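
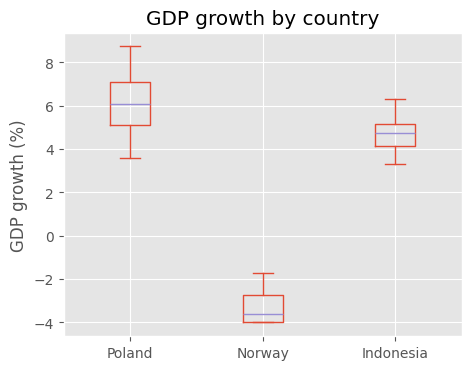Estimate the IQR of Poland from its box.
Q3 ≈ 7, Q1 ≈ 5; IQR ≈ 2.

≈ 2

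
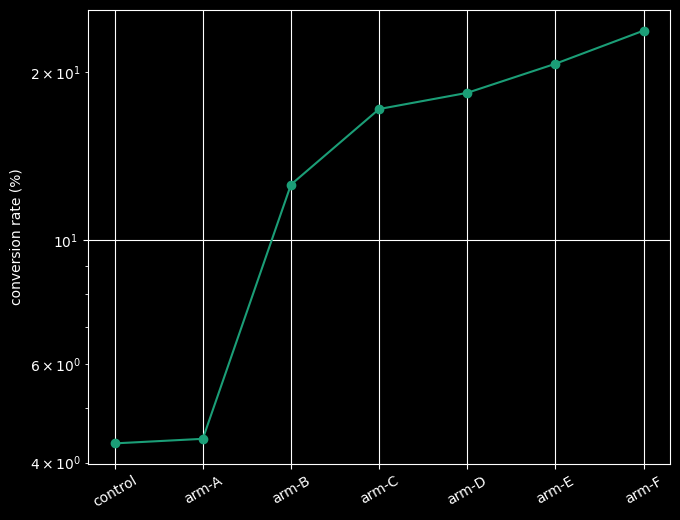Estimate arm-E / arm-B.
arm-E ≈ 20, arm-B ≈ 12; 20/12 ≈ 1.67.

≈ 1.67×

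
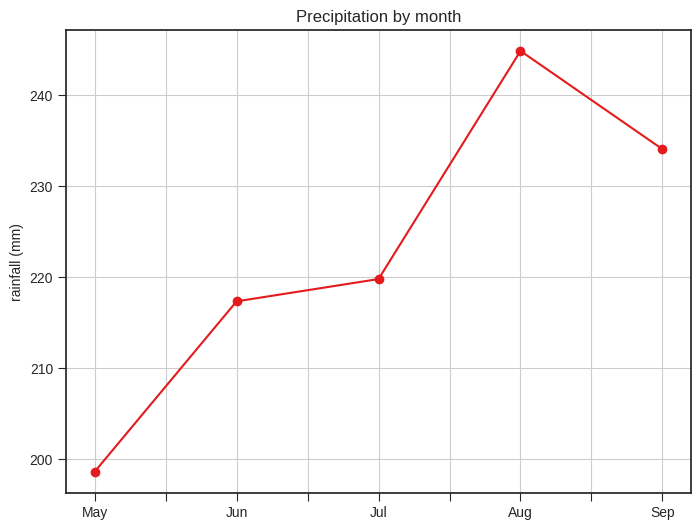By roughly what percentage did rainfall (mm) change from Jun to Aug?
Jun ≈ 215, Aug ≈ 245; (245 − 215) / 215 ≈ +14%.

≈ +14%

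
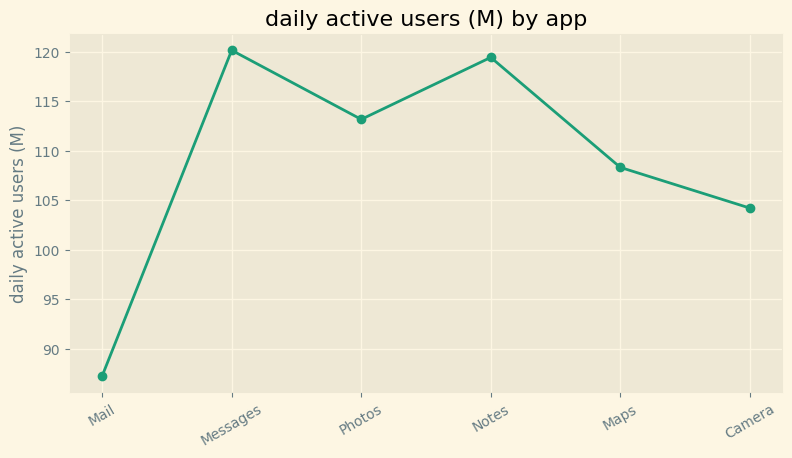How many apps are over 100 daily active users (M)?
5

Above 100: Messages, Photos, Notes, Maps, Camera.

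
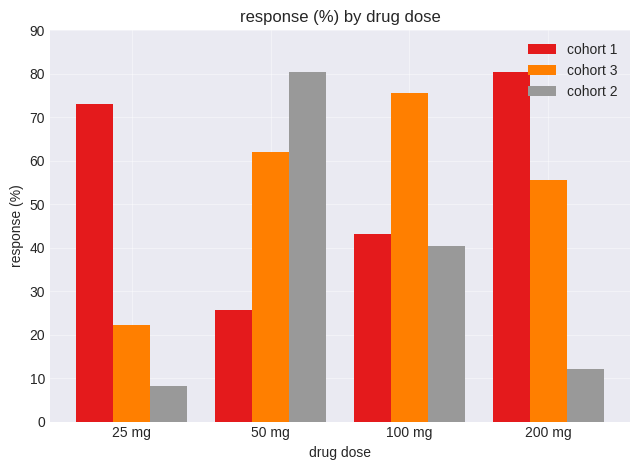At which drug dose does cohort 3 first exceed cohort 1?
25 mg: cohort 3 ≈ 20 vs cohort 1 ≈ 70 (not yet); 50 mg: cohort 3 ≈ 60 vs cohort 1 ≈ 30 (first crossover).

50 mg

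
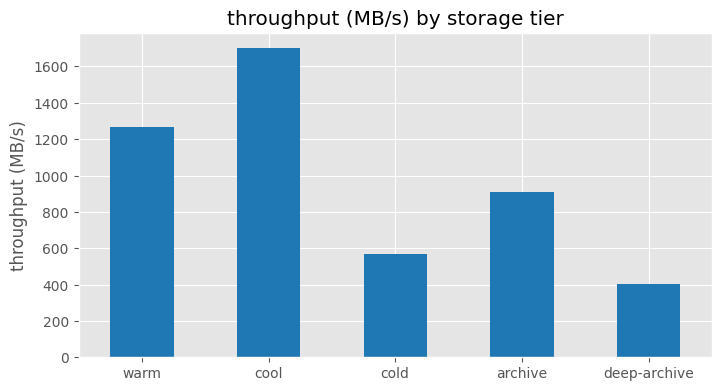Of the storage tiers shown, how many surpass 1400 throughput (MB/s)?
Above 1400: cool.

1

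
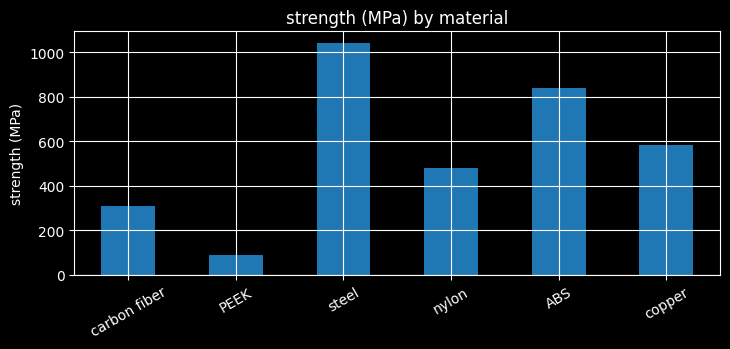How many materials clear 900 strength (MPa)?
1

Above 900: steel.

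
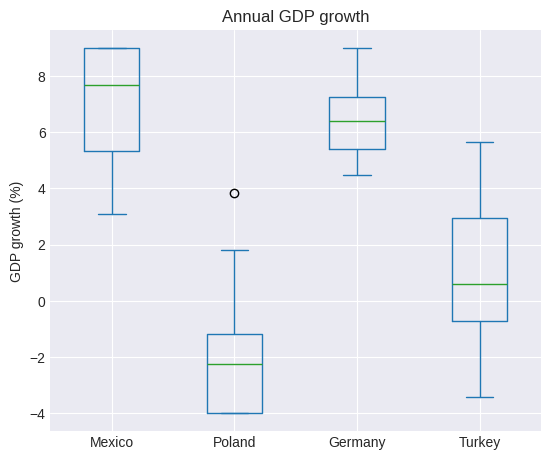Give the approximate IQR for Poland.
≈ 3

Q3 ≈ -1, Q1 ≈ -4; IQR ≈ 3.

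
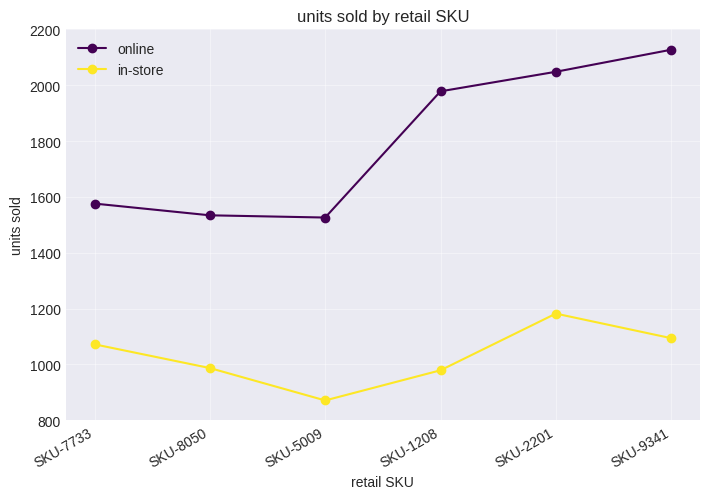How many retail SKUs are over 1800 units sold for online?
3

Above 1800: SKU-1208, SKU-2201, SKU-9341.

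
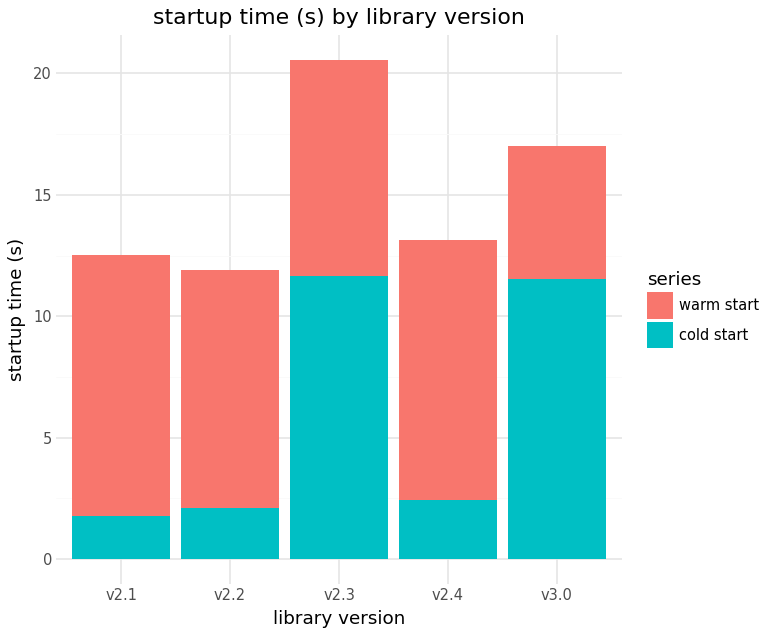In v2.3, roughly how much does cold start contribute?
cold start top ≈ 12, bottom ≈ 0; segment ≈ 12.

≈ 12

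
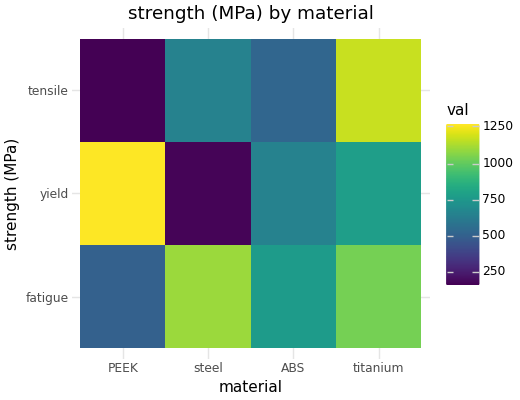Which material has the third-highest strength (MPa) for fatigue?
Top 4 for fatigue: steel ≈ 1100, titanium ≈ 1000, ABS ≈ 800, PEEK ≈ 500.

ABS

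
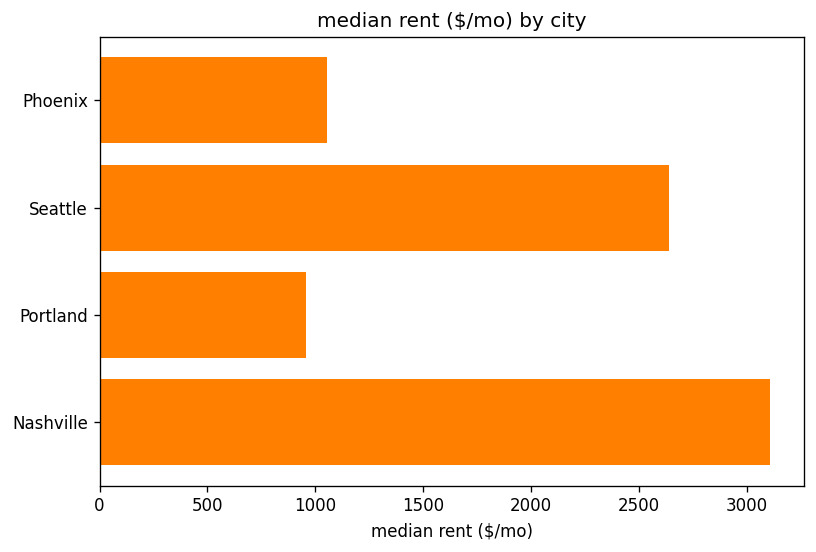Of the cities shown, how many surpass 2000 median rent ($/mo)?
Above 2000: Seattle, Nashville.

2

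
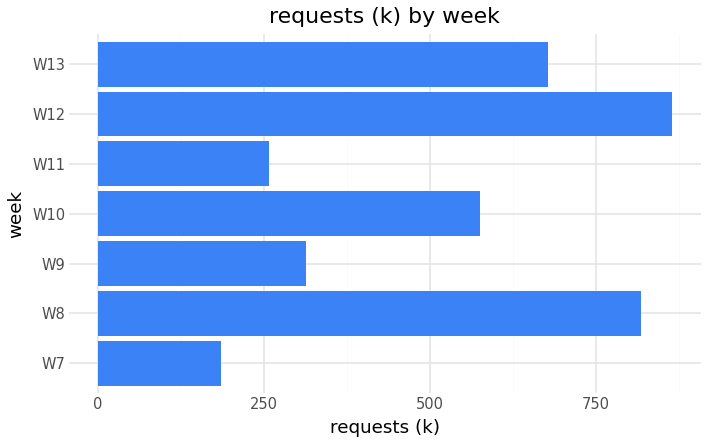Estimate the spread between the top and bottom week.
Max W12 ≈ 900, min W7 ≈ 200; range ≈ 700.

≈ 700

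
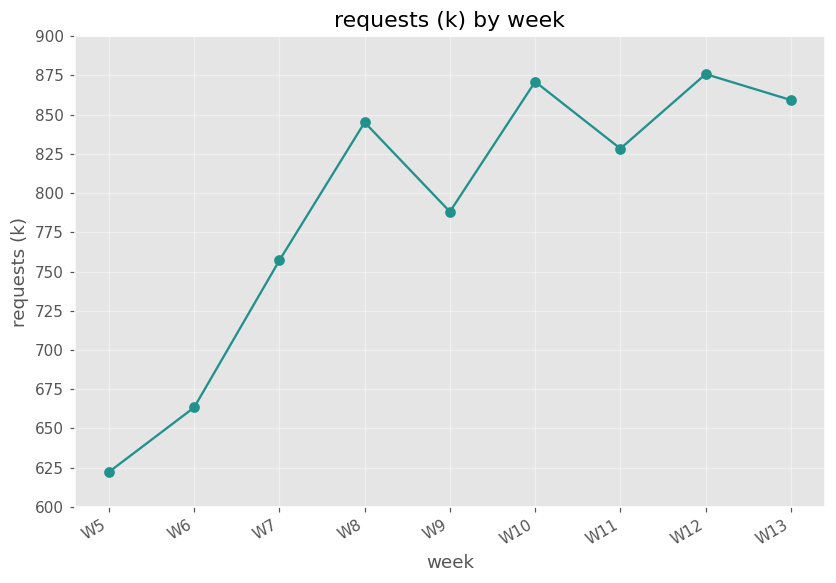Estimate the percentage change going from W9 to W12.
W9 ≈ 800, W12 ≈ 875; (875 − 800) / 800 ≈ +9.4%.

≈ +9.4%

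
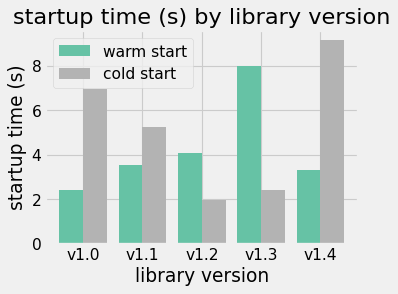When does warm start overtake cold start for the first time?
v1.2

v1.1: warm start ≈ 4 vs cold start ≈ 5 (not yet); v1.2: warm start ≈ 4 vs cold start ≈ 2 (first crossover).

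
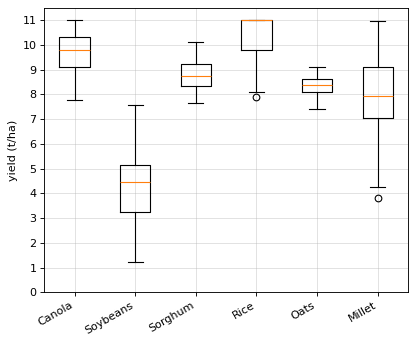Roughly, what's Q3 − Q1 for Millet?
Q3 ≈ 9, Q1 ≈ 7; IQR ≈ 2.

≈ 2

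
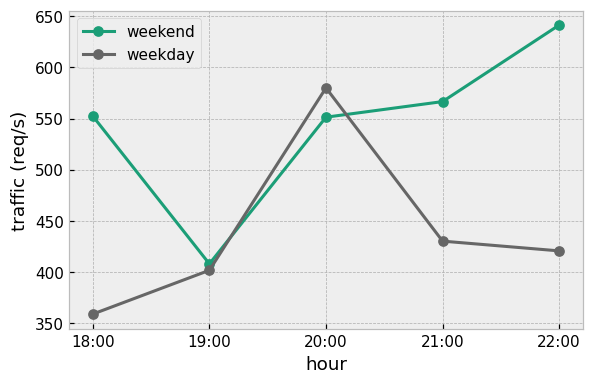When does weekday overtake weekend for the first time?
20:00

19:00: weekday ≈ 400 vs weekend ≈ 400 (not yet); 20:00: weekday ≈ 575 vs weekend ≈ 550 (first crossover).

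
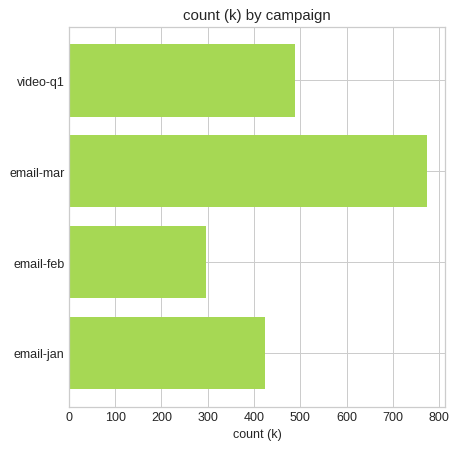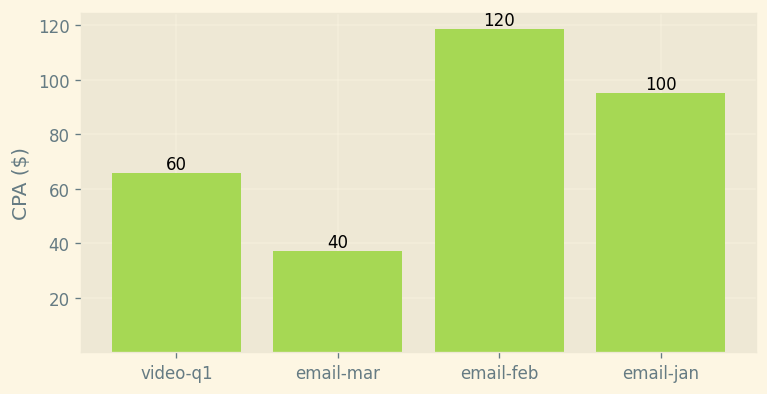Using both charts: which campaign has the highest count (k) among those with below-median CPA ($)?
email-mar

Chart 2 median CPA ($) ≈ 80; below-median campaigns: video-q1, email-mar. Among those, email-mar has the highest count (k) (≈ 800).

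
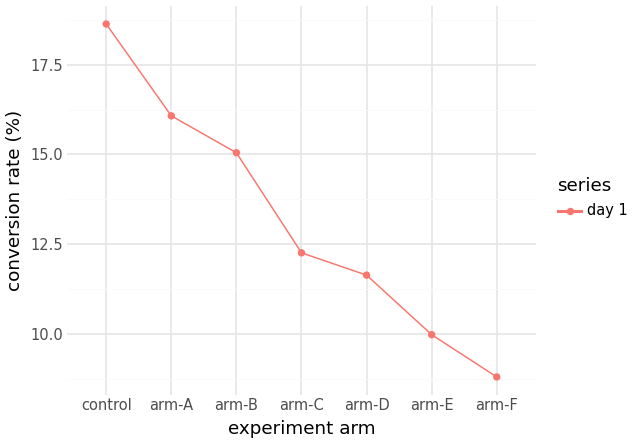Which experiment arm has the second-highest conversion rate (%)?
Top 3: control ≈ 19, arm-A ≈ 16, arm-B ≈ 15.

arm-A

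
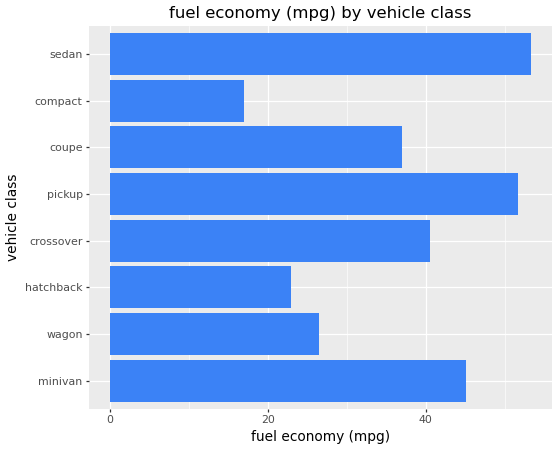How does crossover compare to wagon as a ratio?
≈ 1.6×

crossover ≈ 40, wagon ≈ 25; 40/25 ≈ 1.6.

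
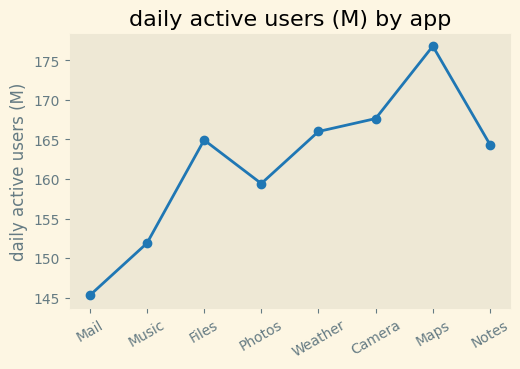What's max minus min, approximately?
Max Maps ≈ 175, min Mail ≈ 145; range ≈ 30.

≈ 30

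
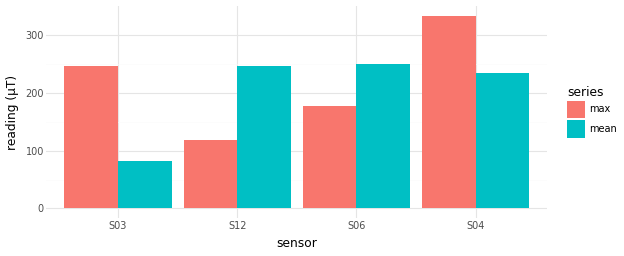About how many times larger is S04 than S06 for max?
S04 ≈ 350, S06 ≈ 200; 350/200 ≈ 1.75.

≈ 1.75×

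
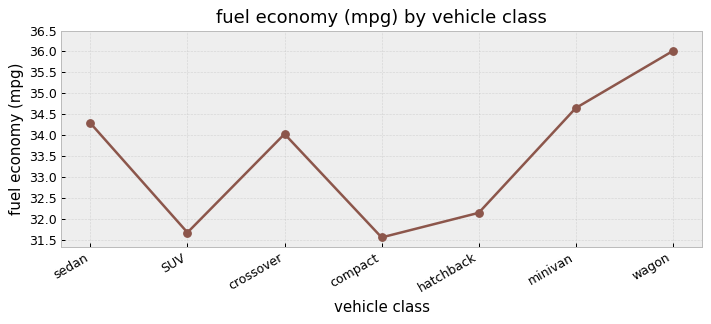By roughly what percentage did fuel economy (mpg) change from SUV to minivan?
SUV ≈ 31.5, minivan ≈ 34.5; (34.5 − 31.5) / 31.5 ≈ +9.5%.

≈ +9.5%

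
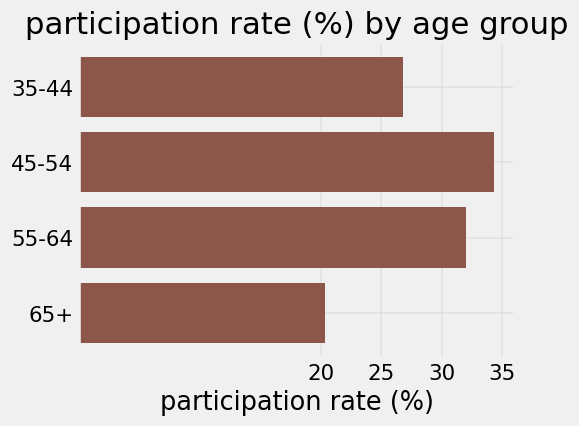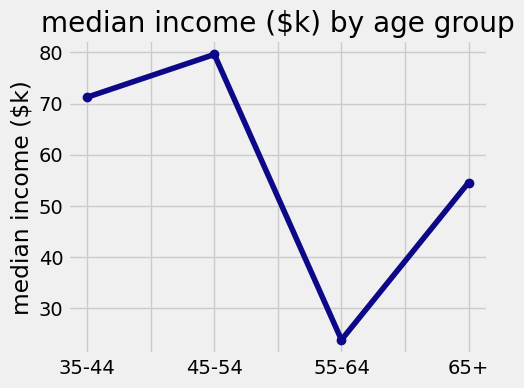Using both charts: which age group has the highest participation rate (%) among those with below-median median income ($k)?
Chart 2 median median income ($k) ≈ 60; below-median age groups: 55-64, 65+. Among those, 55-64 has the highest participation rate (%) (≈ 30).

55-64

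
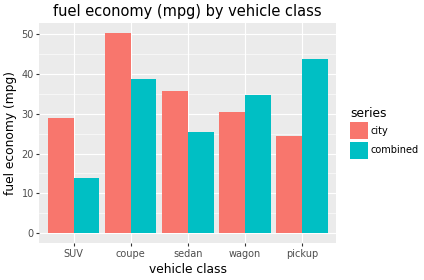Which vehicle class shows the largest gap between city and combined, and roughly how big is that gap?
pickup: city ≈ 25, combined ≈ 45 → gap ≈ 20. Next-largest (SUV) is only ≈ 15.

pickup, ≈ 20 mpg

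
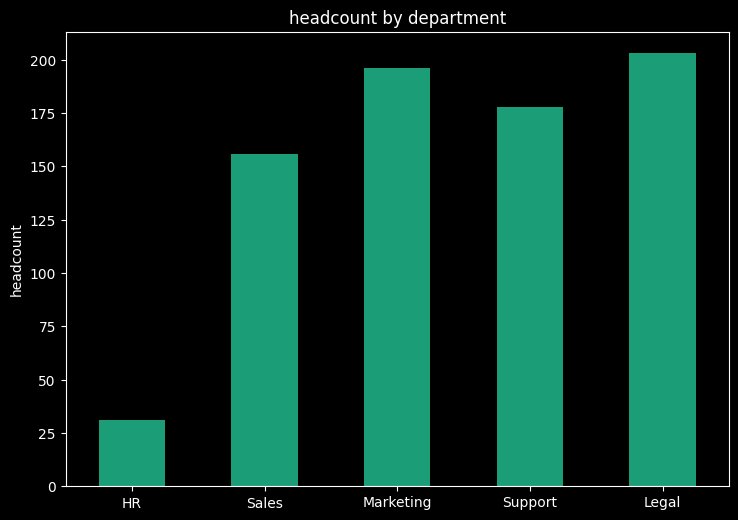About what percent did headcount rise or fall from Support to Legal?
Support ≈ 180, Legal ≈ 200; (200 − 180) / 180 ≈ +11.1%.

≈ +11.1%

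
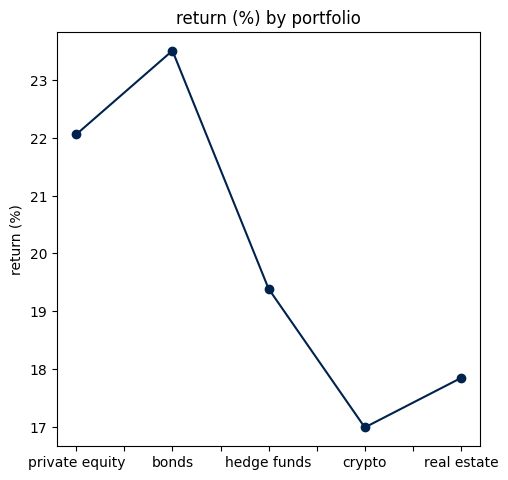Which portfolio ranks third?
Top 4: bonds ≈ 24, private equity ≈ 22, hedge funds ≈ 19, real estate ≈ 18.

hedge funds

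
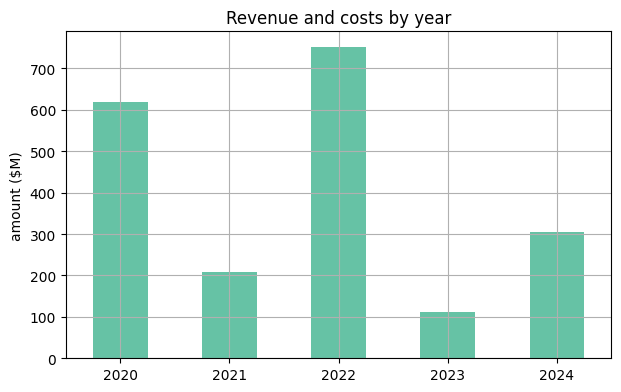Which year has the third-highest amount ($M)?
2024

Top 4: 2022 ≈ 800, 2020 ≈ 600, 2024 ≈ 300, 2021 ≈ 200.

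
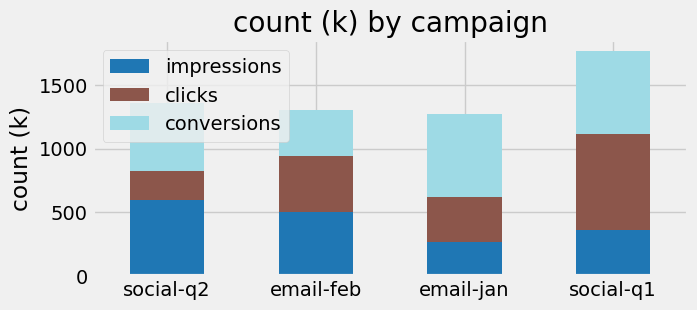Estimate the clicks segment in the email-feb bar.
clicks top ≈ 1000, bottom ≈ 600; segment ≈ 400.

≈ 400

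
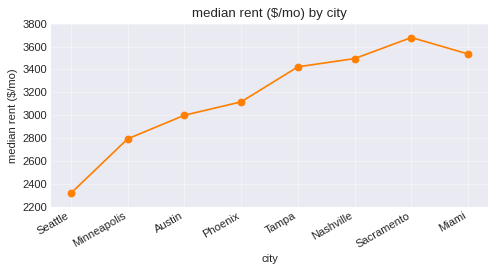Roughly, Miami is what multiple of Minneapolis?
≈ 1.29×

Miami ≈ 3600, Minneapolis ≈ 2800; 3600/2800 ≈ 1.29.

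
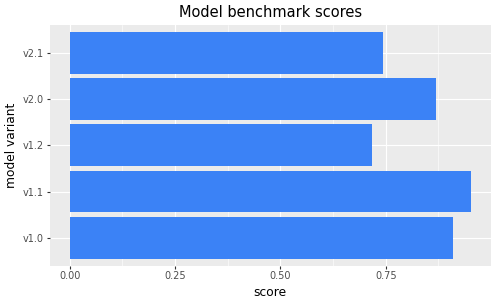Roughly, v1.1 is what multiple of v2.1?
≈ 1.43×

v1.1 ≈ 1.0, v2.1 ≈ 0.7; 1.0/0.7 ≈ 1.43.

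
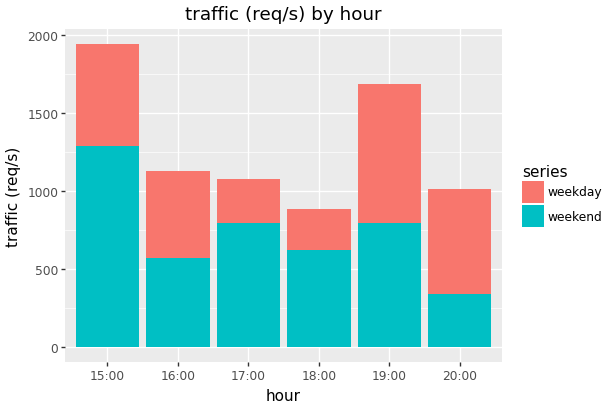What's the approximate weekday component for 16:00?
weekday top ≈ 1200, bottom ≈ 600; segment ≈ 600.

≈ 600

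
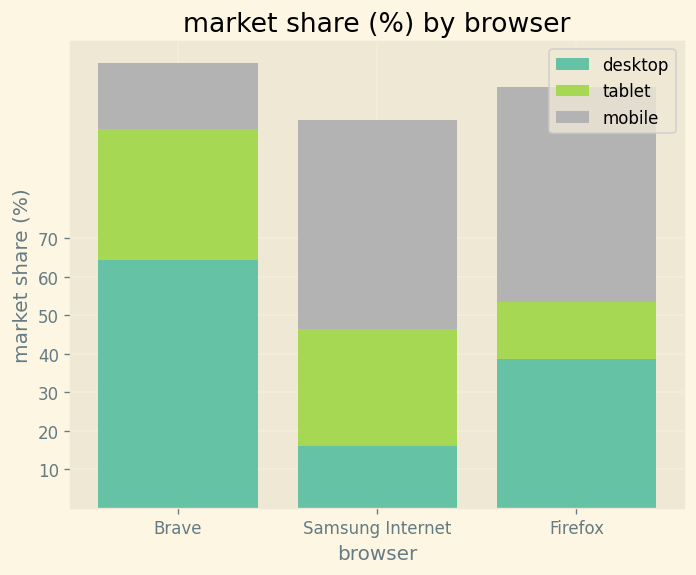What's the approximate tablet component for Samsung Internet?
tablet top ≈ 50, bottom ≈ 20; segment ≈ 30.

≈ 30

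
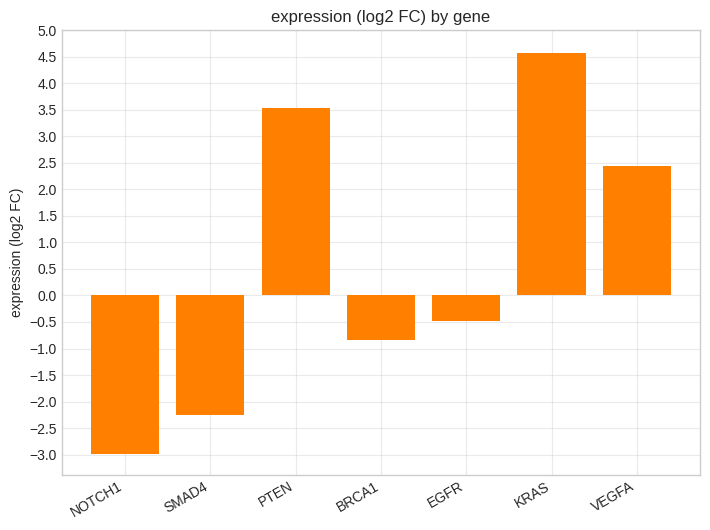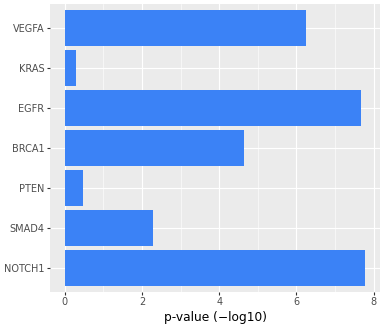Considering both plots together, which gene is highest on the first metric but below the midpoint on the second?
Chart 2 median p-value (−log10) ≈ 5; below-median genes: SMAD4, PTEN, KRAS. Among those, KRAS has the highest expression (log2 FC) (≈ 4.5).

KRAS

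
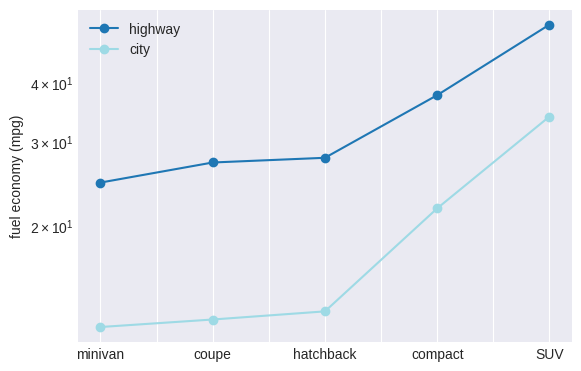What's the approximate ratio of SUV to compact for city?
SUV ≈ 35, compact ≈ 20; 35/20 ≈ 1.75.

≈ 1.75×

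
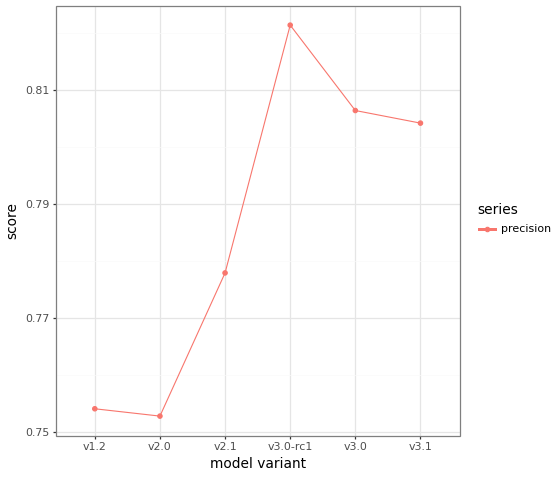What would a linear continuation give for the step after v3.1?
≈ 0.79

Last three: 0.82, 0.81, 0.80 → slope ≈ -0.01/step → next ≈ 0.79.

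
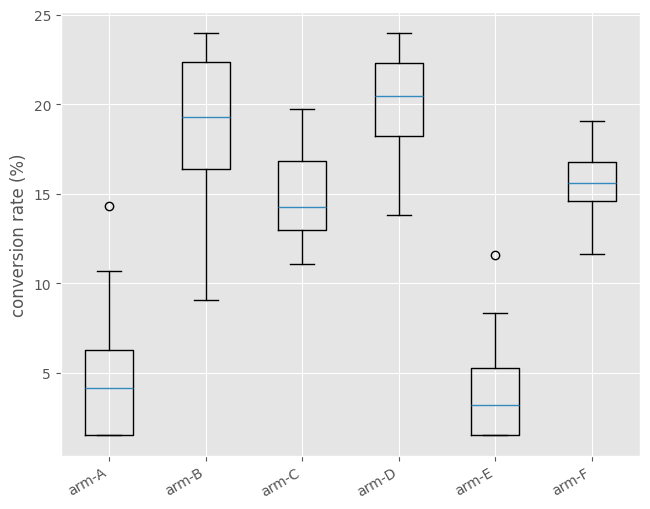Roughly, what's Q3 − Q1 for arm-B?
≈ 6

Q3 ≈ 22, Q1 ≈ 16; IQR ≈ 6.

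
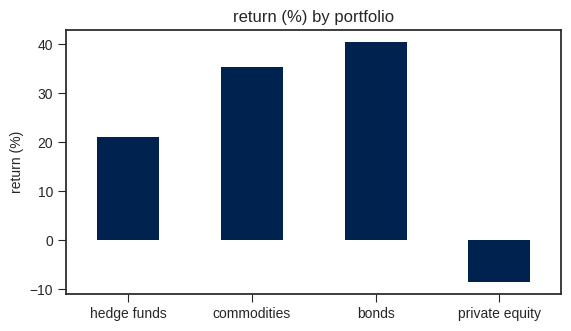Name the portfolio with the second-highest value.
Top 3: bonds ≈ 40, commodities ≈ 35, hedge funds ≈ 20.

commodities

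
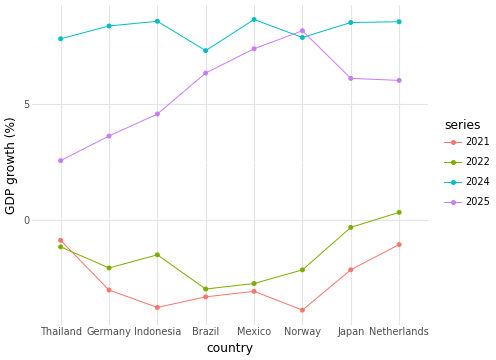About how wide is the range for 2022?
≈ 4

Max Netherlands ≈ 0, min Brazil ≈ -4; range ≈ 4.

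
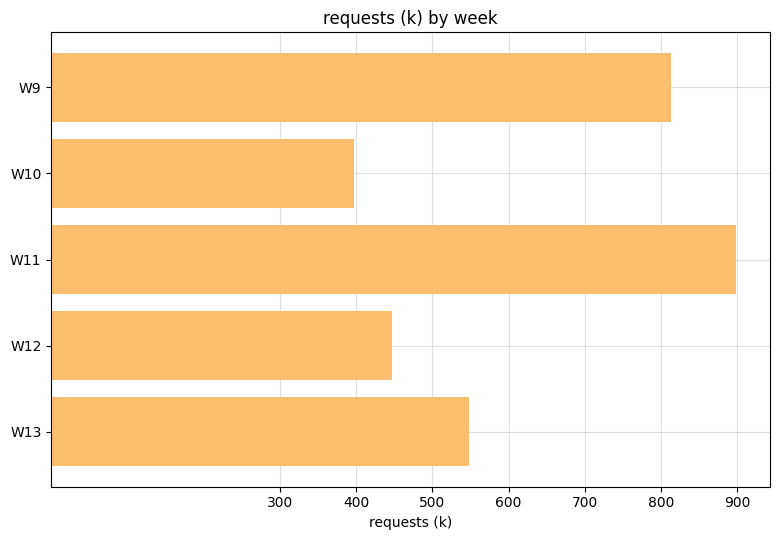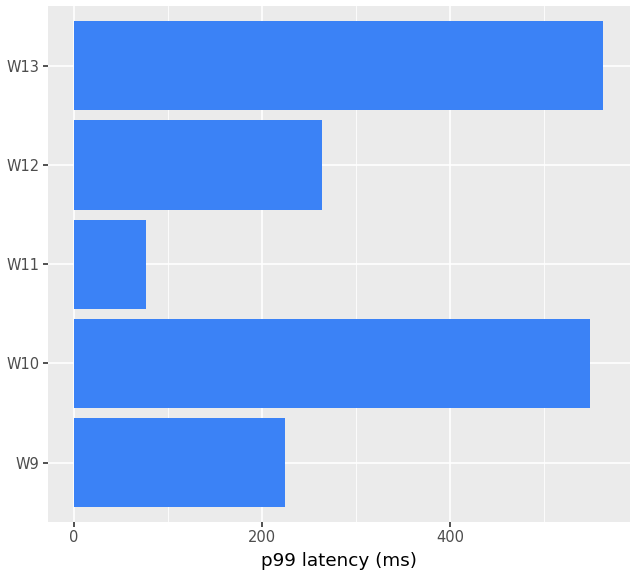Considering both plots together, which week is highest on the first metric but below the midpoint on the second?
W11

Chart 2 median p99 latency (ms) ≈ 300; below-median weeks: W9, W11. Among those, W11 has the highest requests (k) (≈ 900).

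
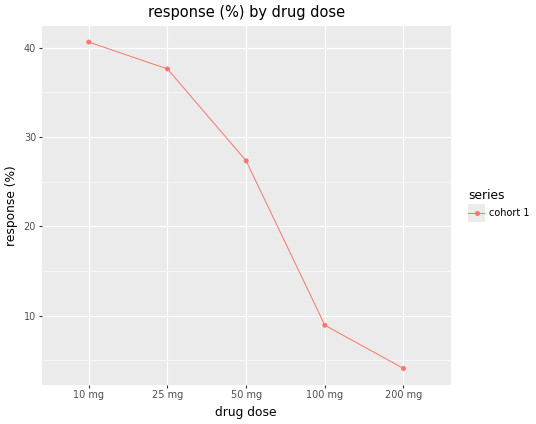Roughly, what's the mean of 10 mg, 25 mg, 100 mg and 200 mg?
≈ 24

(40 + 40 + 10 + 5) / 4 ≈ 24.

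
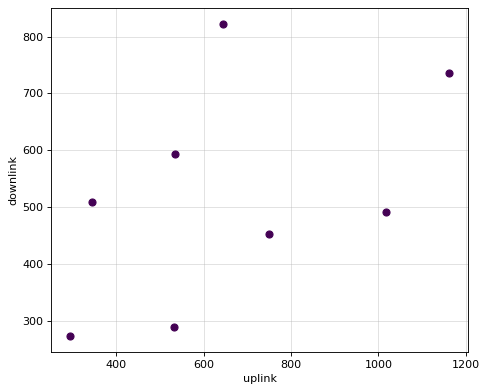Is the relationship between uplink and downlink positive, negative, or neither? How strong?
Points are positively correlated; moderate (|r| ≈ 0.5).

positive, moderate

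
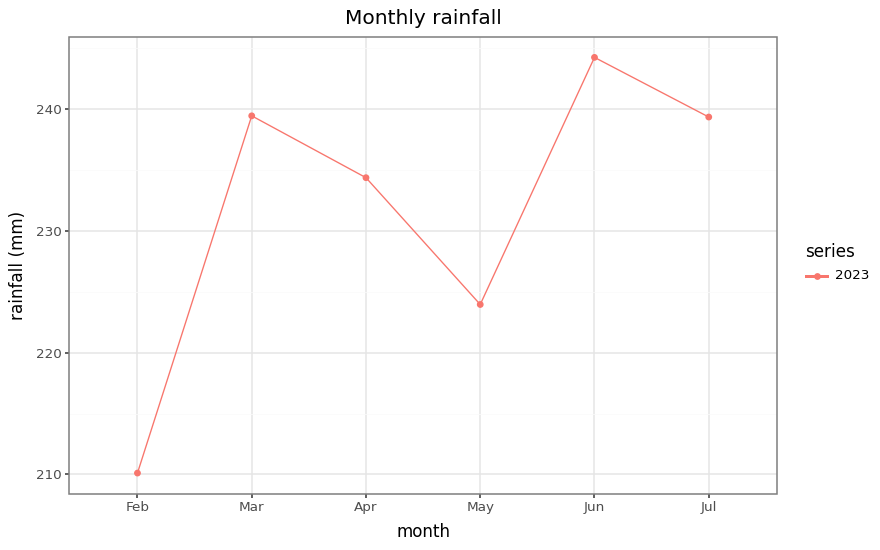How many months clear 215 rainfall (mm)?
Above 215: Mar, Apr, May, Jun, Jul.

5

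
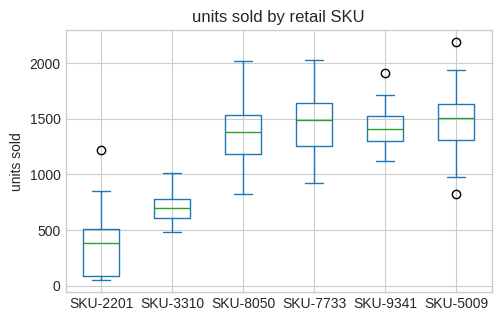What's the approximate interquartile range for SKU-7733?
≈ 400

Q3 ≈ 1600, Q1 ≈ 1200; IQR ≈ 400.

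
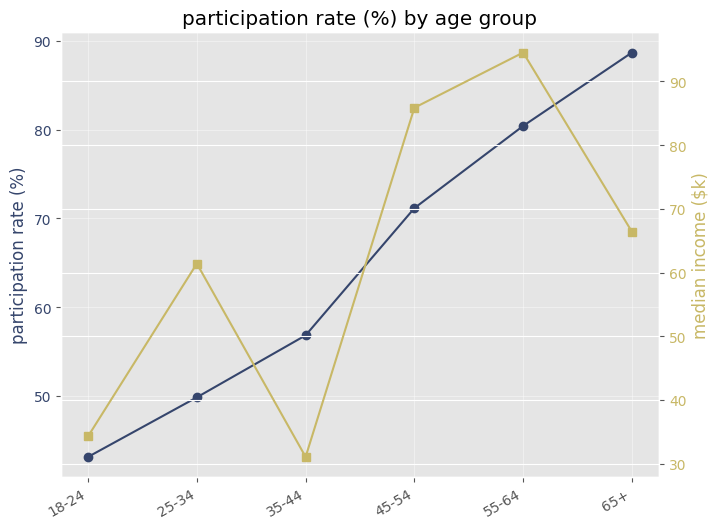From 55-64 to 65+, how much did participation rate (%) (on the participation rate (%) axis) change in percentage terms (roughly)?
≈ +12.5%

55-64 ≈ 80, 65+ ≈ 90; (90 − 80) / 80 ≈ +12.5%.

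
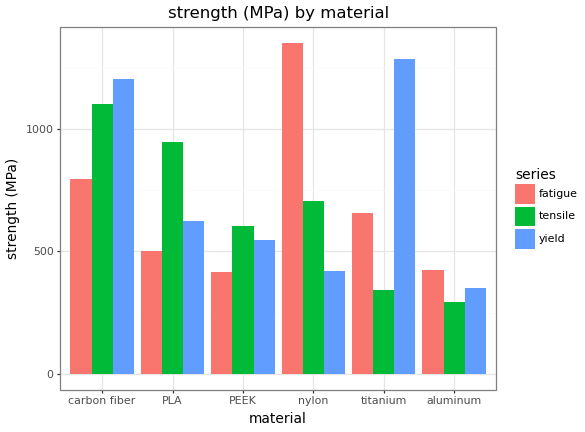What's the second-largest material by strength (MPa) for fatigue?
Top 3 for fatigue: nylon ≈ 1400, carbon fiber ≈ 800, titanium ≈ 600.

carbon fiber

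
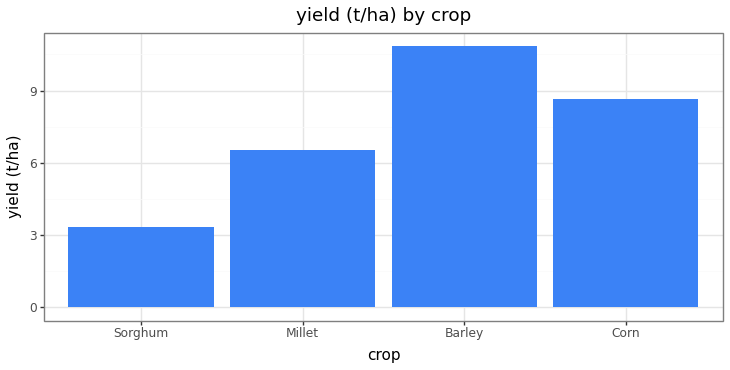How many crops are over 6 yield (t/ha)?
Above 6: Millet, Barley, Corn.

3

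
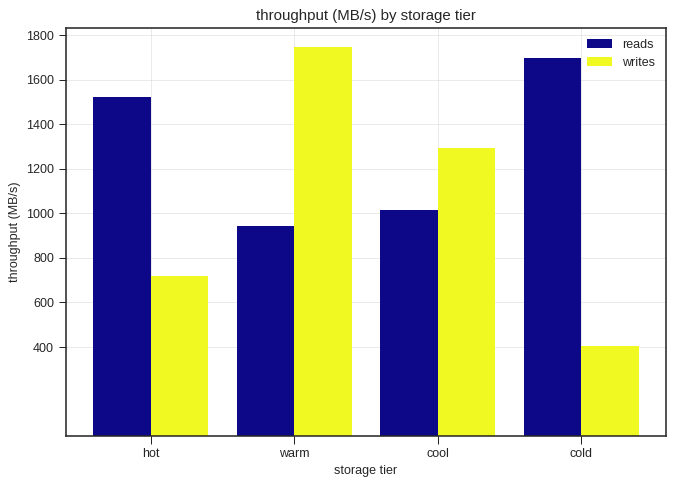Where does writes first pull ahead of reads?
hot: writes ≈ 800 vs reads ≈ 1600 (not yet); warm: writes ≈ 1800 vs reads ≈ 1000 (first crossover).

warm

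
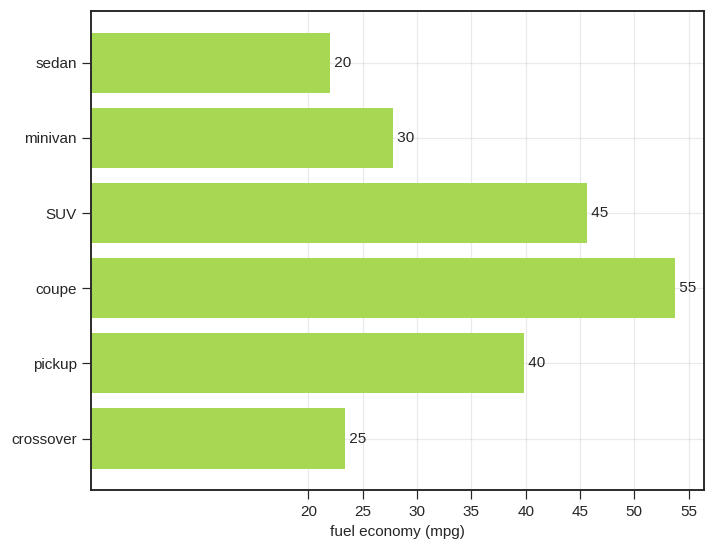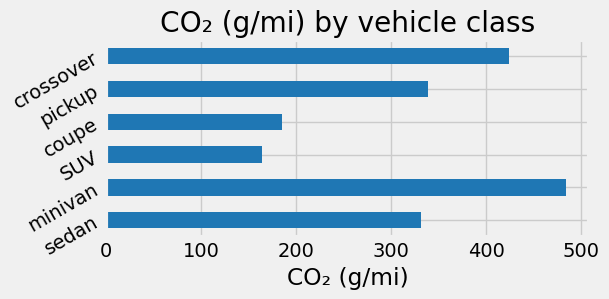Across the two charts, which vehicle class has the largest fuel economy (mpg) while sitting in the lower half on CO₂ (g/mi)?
Chart 2 median CO₂ (g/mi) ≈ 350; below-median vehicle classes: sedan, SUV, coupe. Among those, coupe has the highest fuel economy (mpg) (≈ 55).

coupe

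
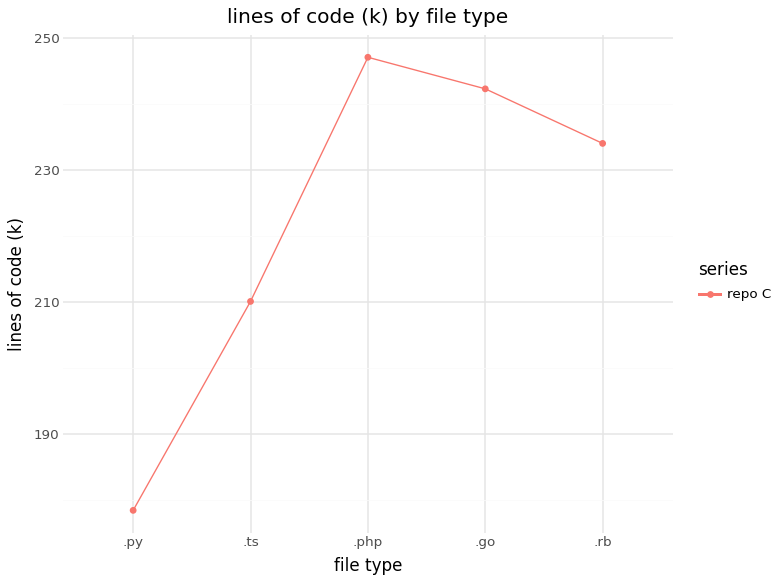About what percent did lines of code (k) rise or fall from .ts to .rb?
≈ +9.5%

.ts ≈ 210, .rb ≈ 230; (230 − 210) / 210 ≈ +9.5%.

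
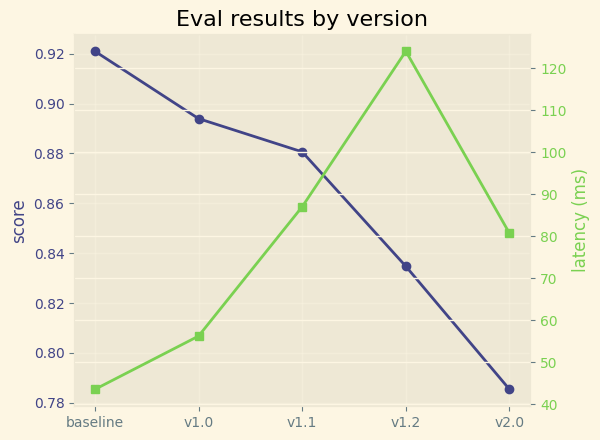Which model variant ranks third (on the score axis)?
Top 4 (on the score axis): baseline ≈ 0.92, v1.0 ≈ 0.90, v1.1 ≈ 0.88, v1.2 ≈ 0.84.

v1.1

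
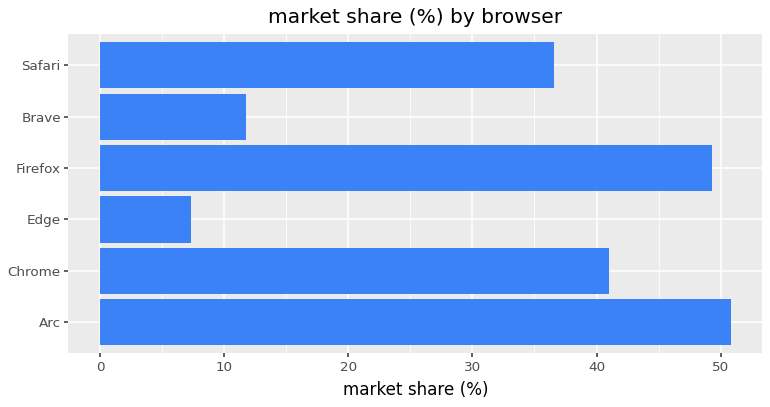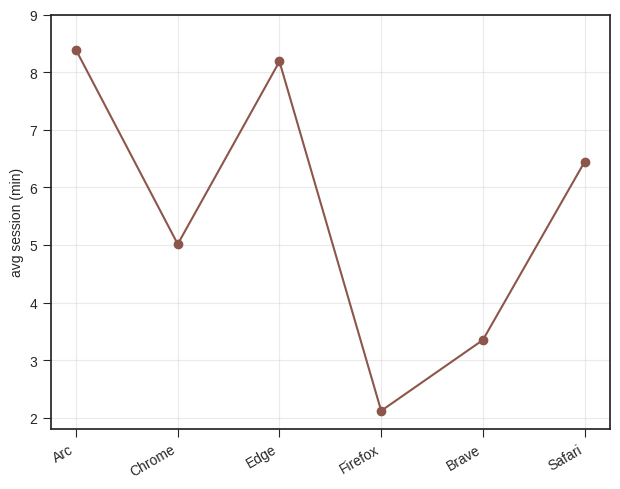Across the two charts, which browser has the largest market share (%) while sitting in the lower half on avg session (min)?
Chart 2 median avg session (min) ≈ 6; below-median browsers: Chrome, Firefox, Brave. Among those, Firefox has the highest market share (%) (≈ 50).

Firefox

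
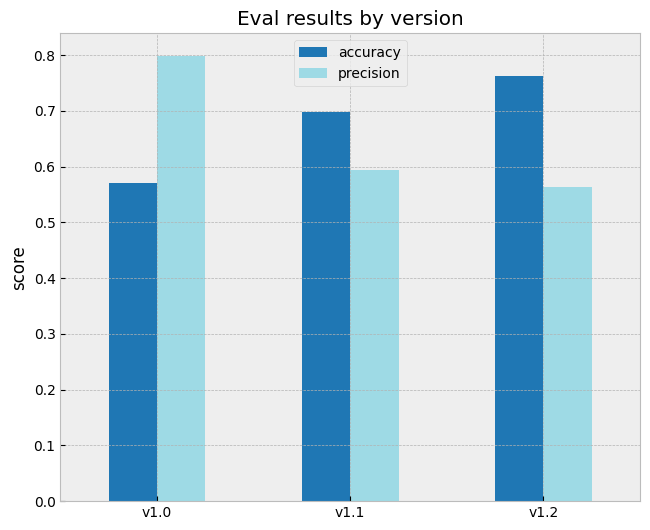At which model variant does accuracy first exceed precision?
v1.0: accuracy ≈ 0.6 vs precision ≈ 0.8 (not yet); v1.1: accuracy ≈ 0.7 vs precision ≈ 0.6 (first crossover).

v1.1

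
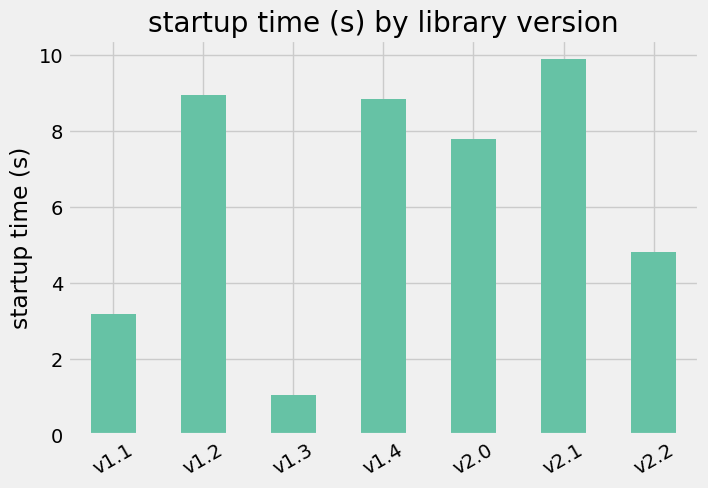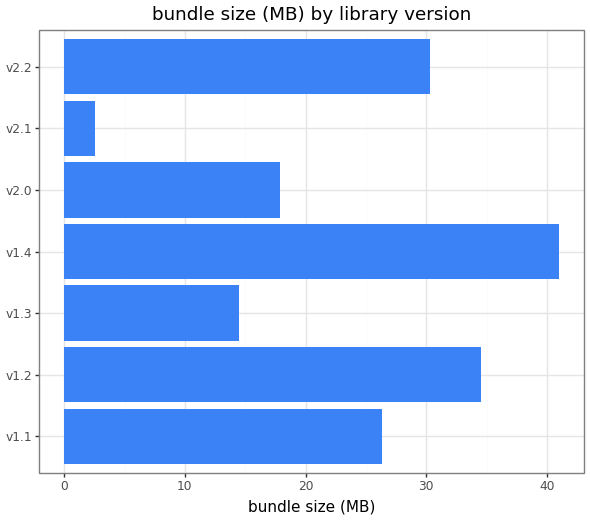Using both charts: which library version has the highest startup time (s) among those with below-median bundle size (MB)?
Chart 2 median bundle size (MB) ≈ 25; below-median library versions: v1.3, v2.0, v2.1. Among those, v2.1 has the highest startup time (s) (≈ 10).

v2.1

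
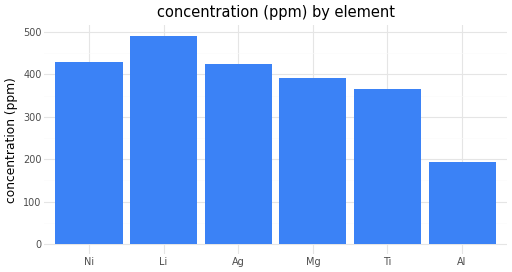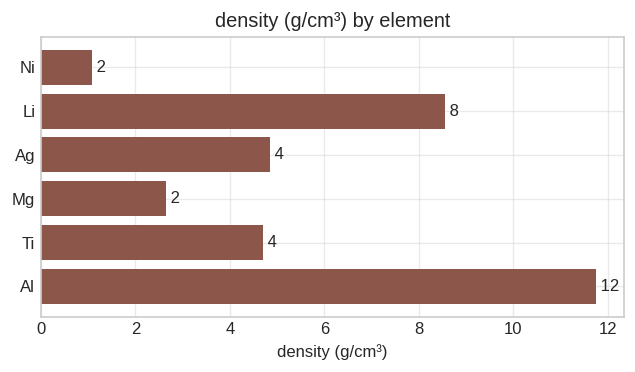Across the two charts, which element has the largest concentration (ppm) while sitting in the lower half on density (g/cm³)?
Ni

Chart 2 median density (g/cm³) ≈ 4; below-median elements: Ni, Mg, Ti. Among those, Ni has the highest concentration (ppm) (≈ 450).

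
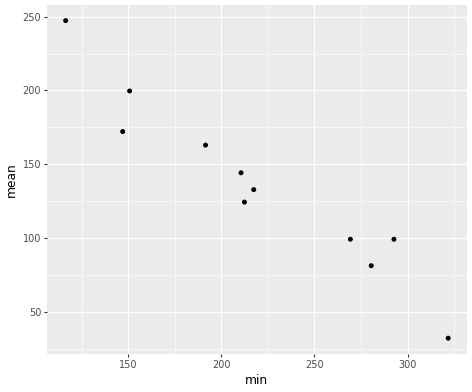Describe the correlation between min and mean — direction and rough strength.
negative, strong

Points are negatively correlated; strong (|r| ≈ 1.0).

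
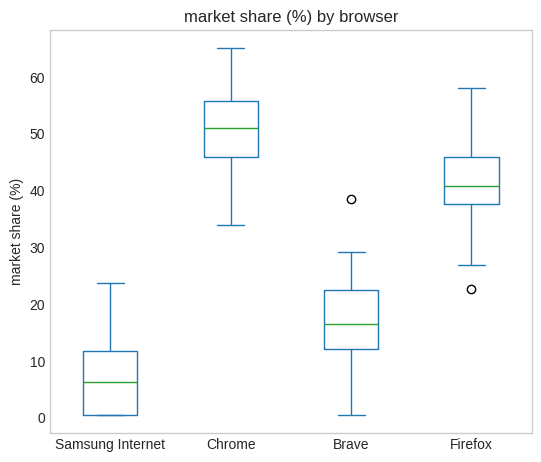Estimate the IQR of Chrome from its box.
≈ 10

Q3 ≈ 55, Q1 ≈ 45; IQR ≈ 10.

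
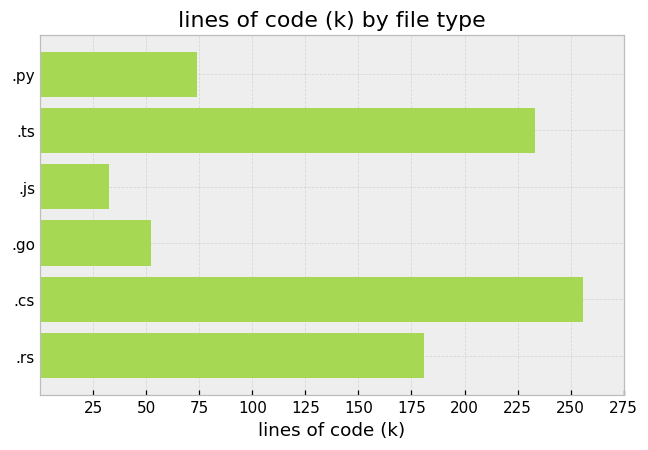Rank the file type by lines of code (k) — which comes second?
Top 3: .cs ≈ 250, .ts ≈ 225, .rs ≈ 175.

.ts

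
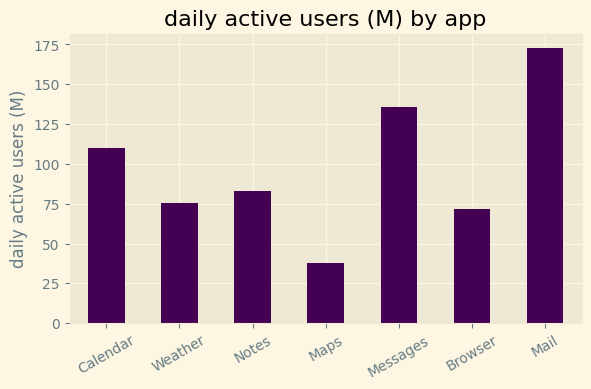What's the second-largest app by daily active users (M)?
Messages

Top 3: Mail ≈ 180, Messages ≈ 140, Calendar ≈ 100.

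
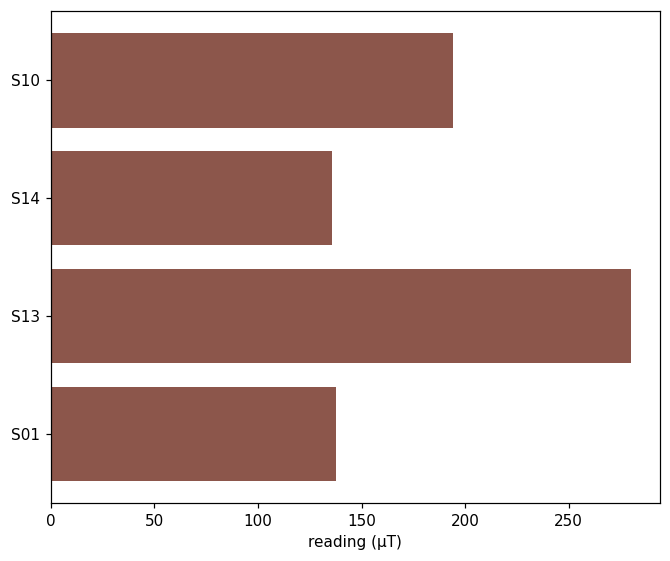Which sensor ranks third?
S01

Top 4: S13 ≈ 275, S10 ≈ 200, S01 ≈ 150, S14 ≈ 125.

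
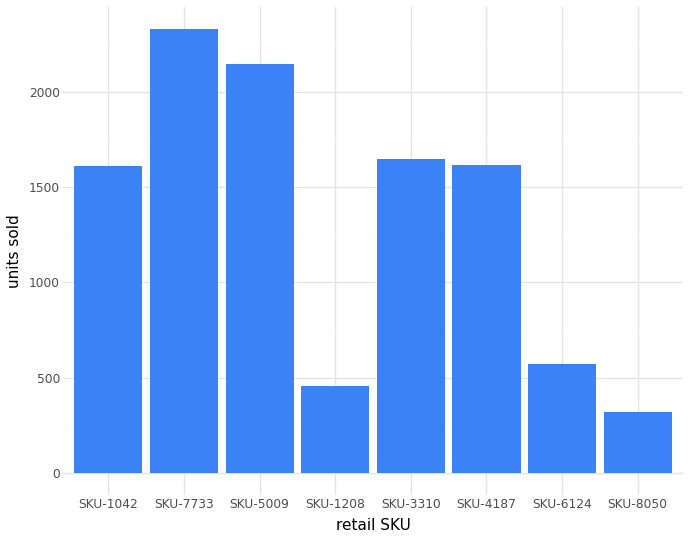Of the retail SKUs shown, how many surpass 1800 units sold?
2

Above 1800: SKU-7733, SKU-5009.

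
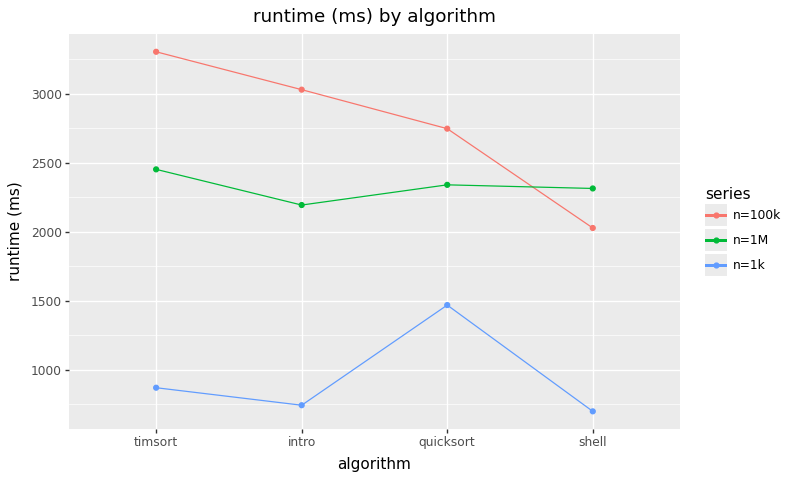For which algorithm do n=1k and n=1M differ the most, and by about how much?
shell: n=1k ≈ 500, n=1M ≈ 2500 → gap ≈ 2000. Next-largest (timsort) is only ≈ 1500.

shell, ≈ 2000 ms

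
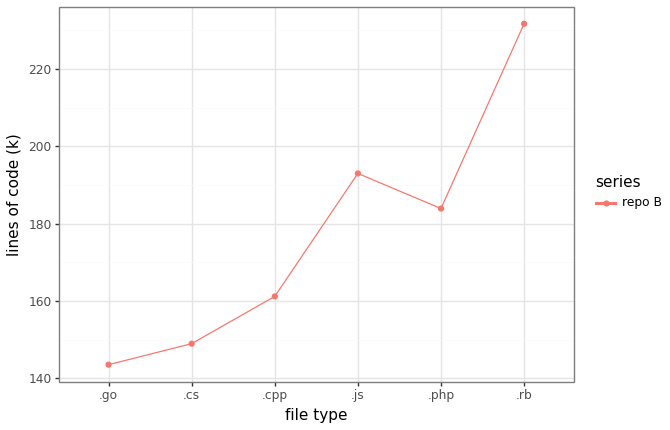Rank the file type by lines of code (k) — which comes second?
.js

Top 3: .rb ≈ 230, .js ≈ 190, .php ≈ 180.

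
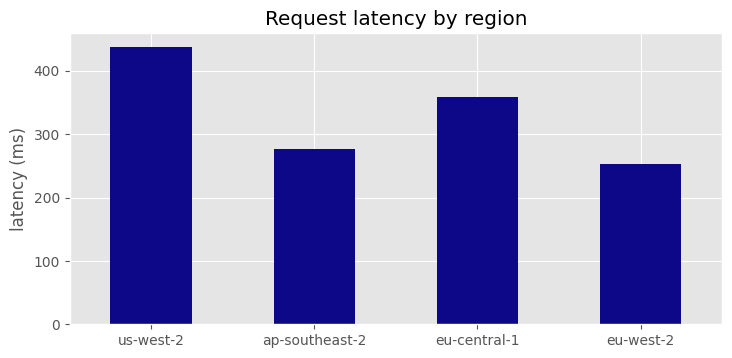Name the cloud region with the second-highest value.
eu-central-1

Top 3: us-west-2 ≈ 450, eu-central-1 ≈ 350, ap-southeast-2 ≈ 300.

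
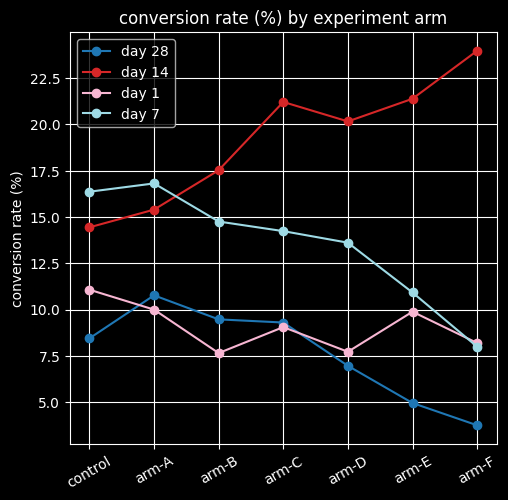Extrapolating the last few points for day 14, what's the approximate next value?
≈ 26

Last three: 20, 22, 24 → slope ≈ 2/step → next ≈ 26.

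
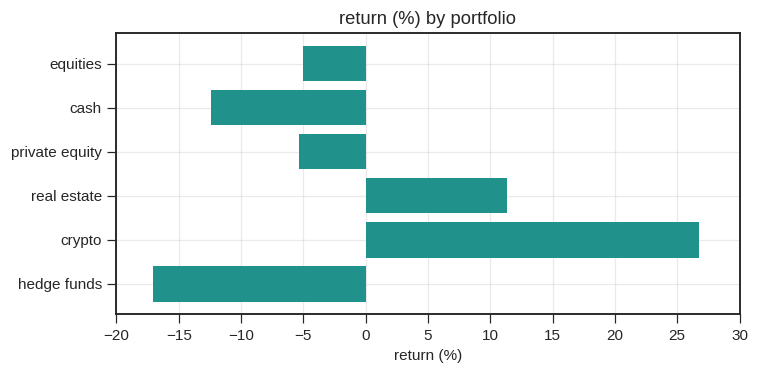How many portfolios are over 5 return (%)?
2

Above 5: real estate, crypto.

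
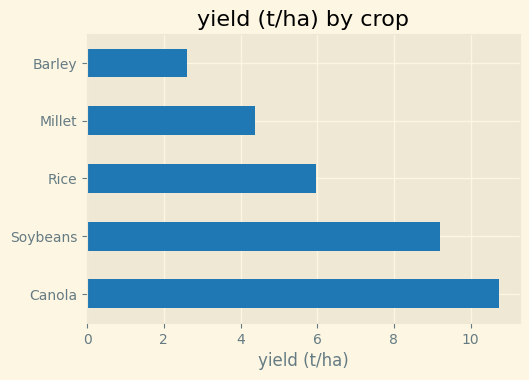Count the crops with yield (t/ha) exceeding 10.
Above 10: Canola.

1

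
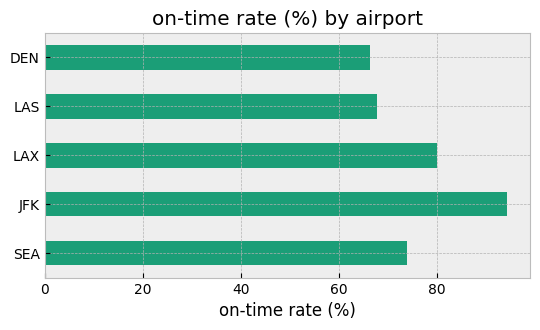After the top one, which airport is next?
LAX

Top 3: JFK ≈ 90, LAX ≈ 80, SEA ≈ 70.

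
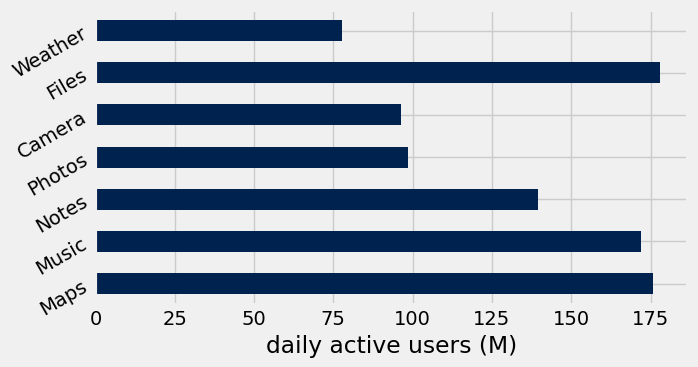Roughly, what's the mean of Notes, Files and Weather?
≈ 133

(140 + 180 + 80) / 3 ≈ 133.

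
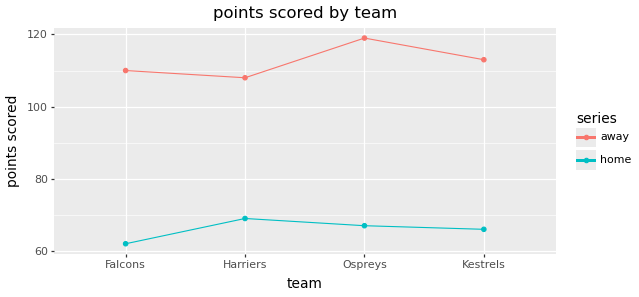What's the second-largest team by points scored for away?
Kestrels

Top 3 for away: Ospreys ≈ 120, Kestrels ≈ 115, Falcons ≈ 110.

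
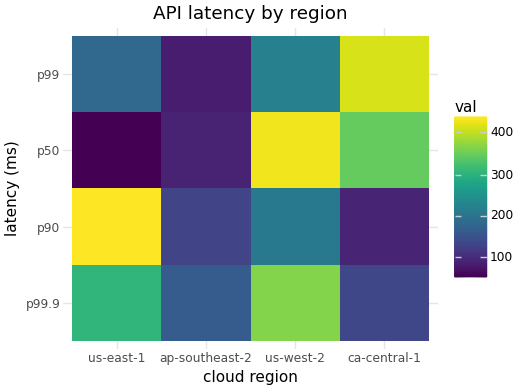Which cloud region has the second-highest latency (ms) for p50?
ca-central-1

Top 3 for p50: us-west-2 ≈ 450, ca-central-1 ≈ 350, ap-southeast-2 ≈ 100.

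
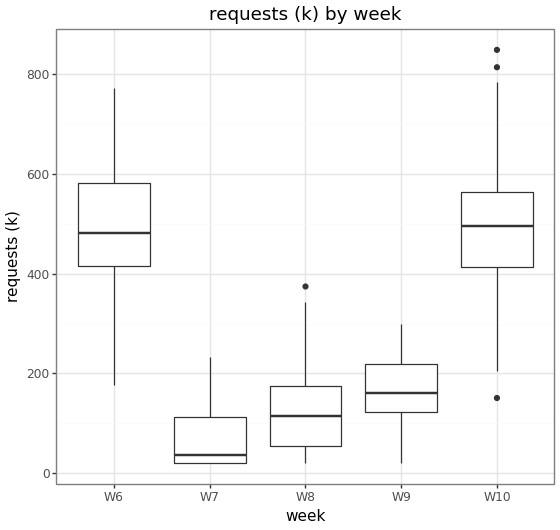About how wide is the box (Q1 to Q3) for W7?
≈ 100

Q3 ≈ 100, Q1 ≈ 0; IQR ≈ 100.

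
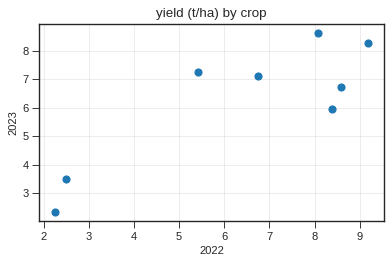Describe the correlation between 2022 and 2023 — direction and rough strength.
positive, strong

Points are positively correlated; strong (|r| ≈ 0.9).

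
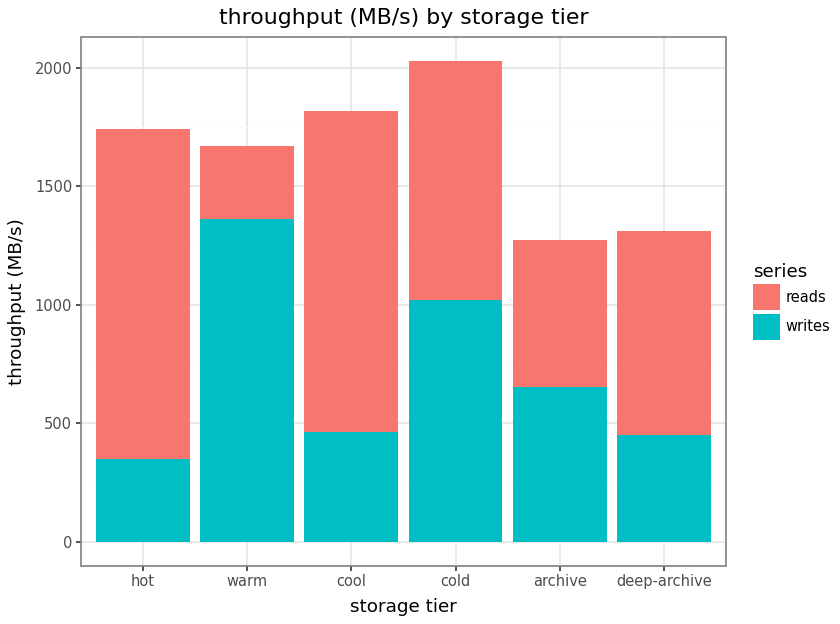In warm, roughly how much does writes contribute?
writes top ≈ 1400, bottom ≈ 0; segment ≈ 1400.

≈ 1400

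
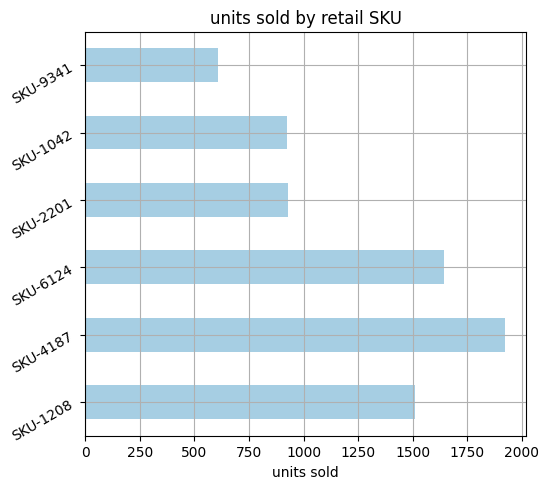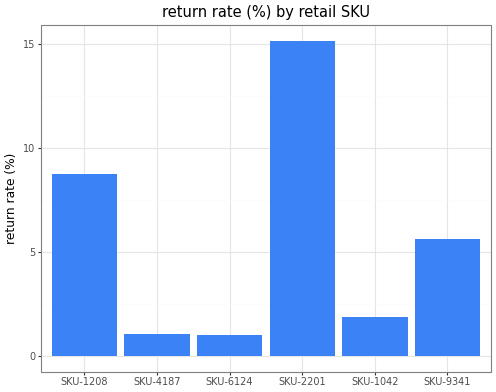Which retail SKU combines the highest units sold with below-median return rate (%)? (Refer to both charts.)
SKU-4187

Chart 2 median return rate (%) ≈ 4; below-median retail SKUs: SKU-4187, SKU-6124, SKU-1042. Among those, SKU-4187 has the highest units sold (≈ 2000).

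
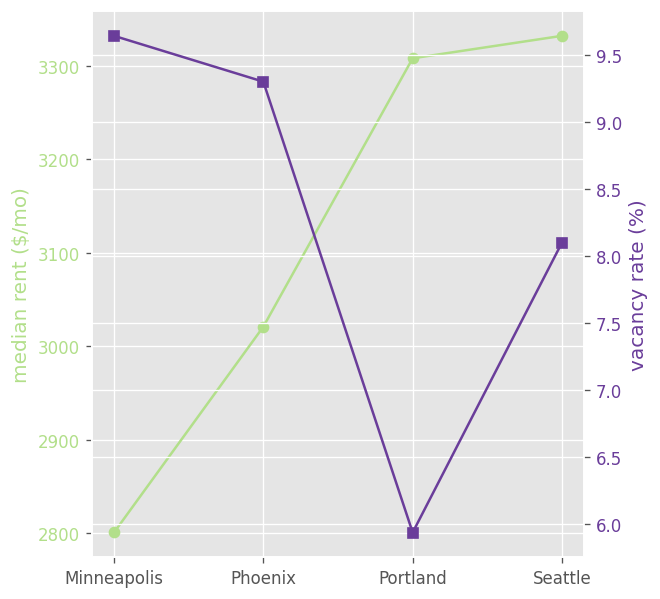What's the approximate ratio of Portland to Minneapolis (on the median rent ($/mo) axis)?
≈ 1.18×

Portland ≈ 3300, Minneapolis ≈ 2800; 3300/2800 ≈ 1.18.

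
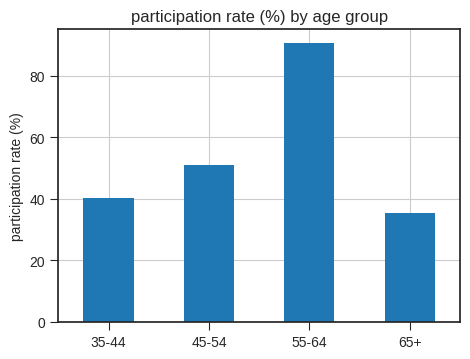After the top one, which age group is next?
45-54

Top 3: 55-64 ≈ 90, 45-54 ≈ 50, 35-44 ≈ 40.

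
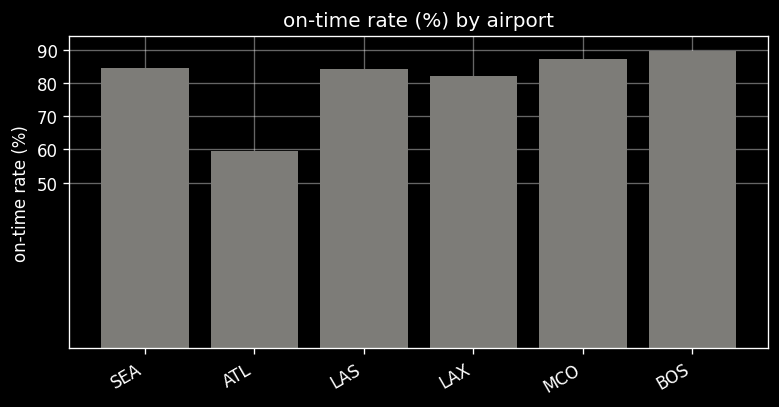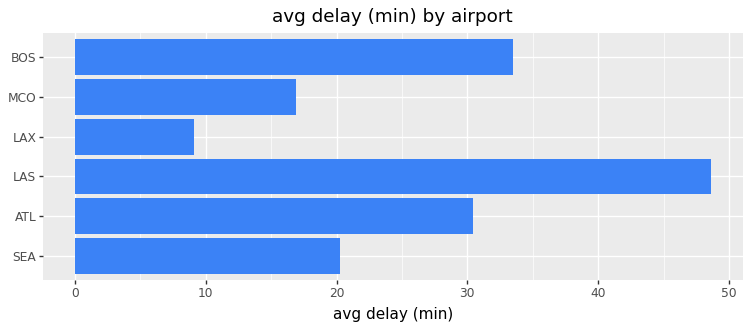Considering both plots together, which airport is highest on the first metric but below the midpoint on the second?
MCO

Chart 2 median avg delay (min) ≈ 25; below-median airports: SEA, LAX, MCO. Among those, MCO has the highest on-time rate (%) (≈ 90).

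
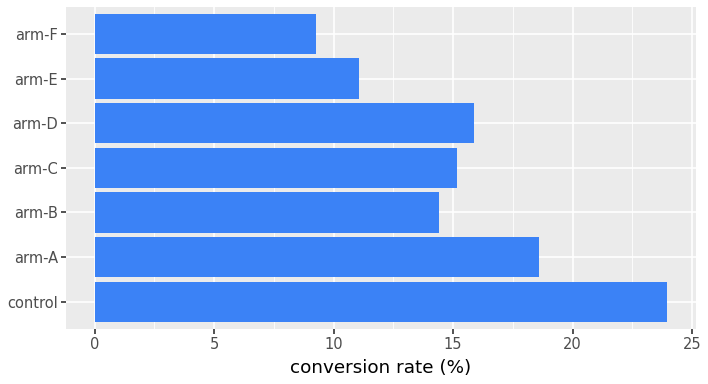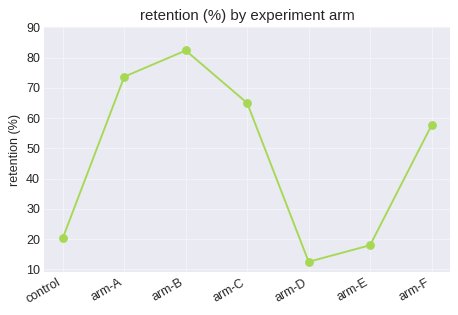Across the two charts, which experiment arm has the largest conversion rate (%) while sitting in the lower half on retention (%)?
Chart 2 median retention (%) ≈ 60; below-median experiment arms: control, arm-D, arm-E. Among those, control has the highest conversion rate (%) (≈ 25).

control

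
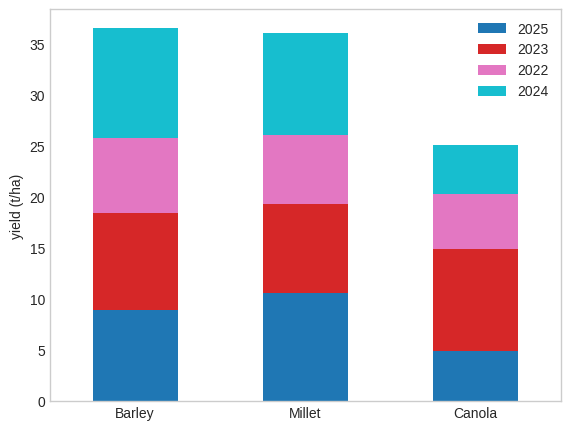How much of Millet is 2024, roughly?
≈ 10

2024 top ≈ 35, bottom ≈ 25; segment ≈ 10.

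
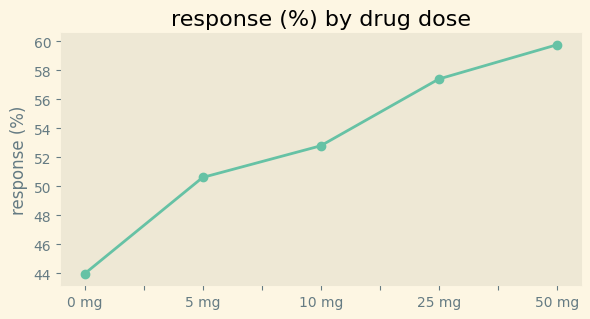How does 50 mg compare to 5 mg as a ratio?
≈ 1.2×

50 mg ≈ 60, 5 mg ≈ 50; 60/50 ≈ 1.2.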